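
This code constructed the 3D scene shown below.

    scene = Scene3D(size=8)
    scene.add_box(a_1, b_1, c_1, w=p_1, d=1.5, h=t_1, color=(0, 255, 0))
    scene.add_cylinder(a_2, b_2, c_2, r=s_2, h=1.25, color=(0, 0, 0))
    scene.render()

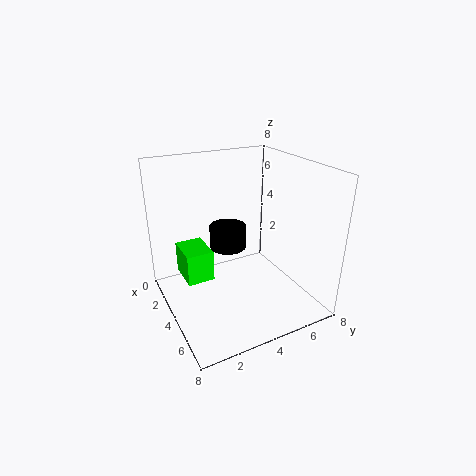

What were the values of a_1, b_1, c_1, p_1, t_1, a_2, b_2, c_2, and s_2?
a_1 = 2, b_1 = 1, c_1 = 1.75, p_1 = 2, t_1 = 1.75, a_2 = 3.75, b_2 = 3.5, c_2 = 3.5, s_2 = 1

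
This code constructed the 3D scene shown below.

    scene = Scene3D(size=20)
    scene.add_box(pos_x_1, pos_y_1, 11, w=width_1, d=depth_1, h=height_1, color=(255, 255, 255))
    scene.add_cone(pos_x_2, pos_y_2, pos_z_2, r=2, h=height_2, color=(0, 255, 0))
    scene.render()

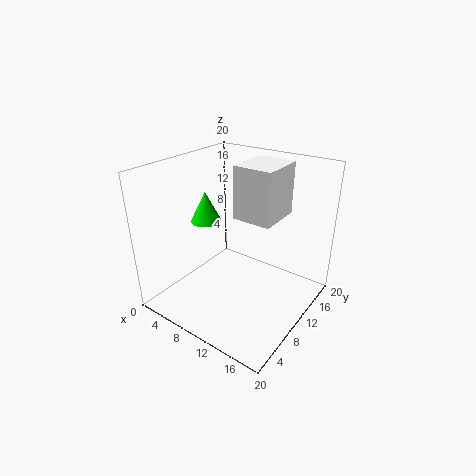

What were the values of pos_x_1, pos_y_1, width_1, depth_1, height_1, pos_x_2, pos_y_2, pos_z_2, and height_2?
pos_x_1 = 7; pos_y_1 = 13; width_1 = 6; depth_1 = 7; height_1 = 8; pos_x_2 = 7; pos_y_2 = 7; pos_z_2 = 13; height_2 = 4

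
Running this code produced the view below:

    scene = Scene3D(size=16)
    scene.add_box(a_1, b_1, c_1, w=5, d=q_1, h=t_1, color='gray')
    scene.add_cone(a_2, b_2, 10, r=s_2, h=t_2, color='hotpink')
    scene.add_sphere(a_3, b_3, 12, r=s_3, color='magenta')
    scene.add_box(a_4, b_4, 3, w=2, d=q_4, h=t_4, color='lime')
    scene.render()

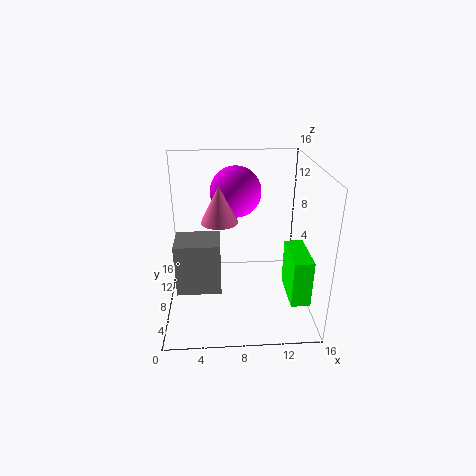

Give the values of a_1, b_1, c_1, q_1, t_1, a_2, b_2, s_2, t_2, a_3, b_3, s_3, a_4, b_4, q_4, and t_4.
a_1 = 1
b_1 = 6
c_1 = 2
q_1 = 4
t_1 = 6
a_2 = 6
b_2 = 8
s_2 = 2
t_2 = 4
a_3 = 8
b_3 = 12
s_3 = 3
a_4 = 13
b_4 = 2
q_4 = 5
t_4 = 5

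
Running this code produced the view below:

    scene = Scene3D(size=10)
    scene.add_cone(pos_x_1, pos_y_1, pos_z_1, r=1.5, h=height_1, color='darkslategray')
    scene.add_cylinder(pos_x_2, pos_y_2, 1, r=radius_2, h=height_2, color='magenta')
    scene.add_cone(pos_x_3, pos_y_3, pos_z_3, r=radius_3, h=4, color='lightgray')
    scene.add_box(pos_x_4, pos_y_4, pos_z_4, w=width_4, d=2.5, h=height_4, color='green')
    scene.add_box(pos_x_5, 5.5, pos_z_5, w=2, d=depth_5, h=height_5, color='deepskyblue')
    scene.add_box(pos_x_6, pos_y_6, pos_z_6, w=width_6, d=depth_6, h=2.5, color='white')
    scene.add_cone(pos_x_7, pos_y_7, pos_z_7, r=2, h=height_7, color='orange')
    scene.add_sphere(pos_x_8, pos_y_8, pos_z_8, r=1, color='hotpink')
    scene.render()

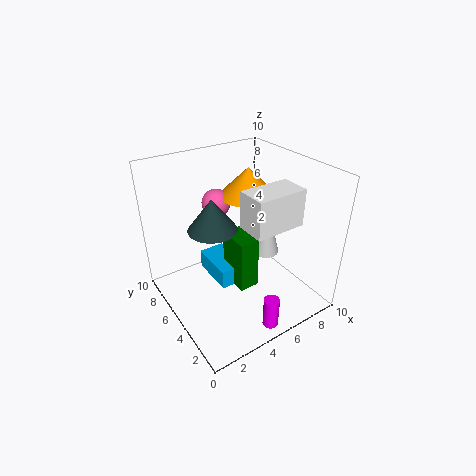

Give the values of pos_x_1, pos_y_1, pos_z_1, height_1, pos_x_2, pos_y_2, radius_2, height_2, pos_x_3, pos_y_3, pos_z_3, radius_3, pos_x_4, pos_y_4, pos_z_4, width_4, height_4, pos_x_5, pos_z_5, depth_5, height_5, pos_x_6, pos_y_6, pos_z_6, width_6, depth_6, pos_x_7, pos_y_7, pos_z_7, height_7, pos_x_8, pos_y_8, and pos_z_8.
pos_x_1 = 2.5
pos_y_1 = 4
pos_z_1 = 7
height_1 = 2
pos_x_2 = 4.5
pos_y_2 = 0.5
radius_2 = 0.5
height_2 = 2
pos_x_3 = 7.5
pos_y_3 = 5
pos_z_3 = 3
radius_3 = 1
pos_x_4 = 5
pos_y_4 = 4.5
pos_z_4 = 0.5
width_4 = 1.5
height_4 = 4
pos_x_5 = 4
pos_z_5 = 0.5
depth_5 = 3.5
height_5 = 1.5
pos_x_6 = 4.5
pos_y_6 = 2
pos_z_6 = 6.5
width_6 = 3.5
depth_6 = 2
pos_x_7 = 6.5
pos_y_7 = 6
pos_z_7 = 7.5
height_7 = 2
pos_x_8 = 4.5
pos_y_8 = 7
pos_z_8 = 7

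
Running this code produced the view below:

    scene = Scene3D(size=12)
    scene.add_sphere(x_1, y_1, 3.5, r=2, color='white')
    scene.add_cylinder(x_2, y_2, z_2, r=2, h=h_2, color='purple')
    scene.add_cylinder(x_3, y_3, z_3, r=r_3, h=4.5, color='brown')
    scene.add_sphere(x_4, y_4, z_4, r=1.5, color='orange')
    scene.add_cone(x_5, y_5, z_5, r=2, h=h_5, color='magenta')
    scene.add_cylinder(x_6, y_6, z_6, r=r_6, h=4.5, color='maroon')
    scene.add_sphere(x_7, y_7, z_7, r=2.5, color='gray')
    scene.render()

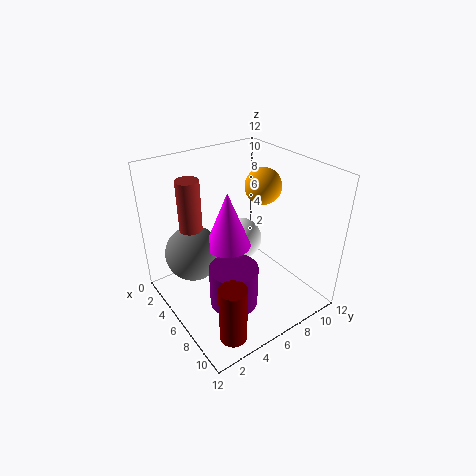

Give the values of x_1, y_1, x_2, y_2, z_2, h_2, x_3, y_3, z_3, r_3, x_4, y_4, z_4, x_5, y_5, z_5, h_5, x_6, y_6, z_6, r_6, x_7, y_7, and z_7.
x_1 = 3, y_1 = 8.5, x_2 = 7.5, y_2 = 4.5, z_2 = 1, h_2 = 3.5, x_3 = 2.5, y_3 = 3.5, z_3 = 6, r_3 = 1, x_4 = 6, y_4 = 8.5, z_4 = 10, x_5 = 4.5, y_5 = 6, z_5 = 4.5, h_5 = 5, x_6 = 11, y_6 = 2, z_6 = 1.5, r_6 = 1, x_7 = 2.5, y_7 = 3.5, z_7 = 3.5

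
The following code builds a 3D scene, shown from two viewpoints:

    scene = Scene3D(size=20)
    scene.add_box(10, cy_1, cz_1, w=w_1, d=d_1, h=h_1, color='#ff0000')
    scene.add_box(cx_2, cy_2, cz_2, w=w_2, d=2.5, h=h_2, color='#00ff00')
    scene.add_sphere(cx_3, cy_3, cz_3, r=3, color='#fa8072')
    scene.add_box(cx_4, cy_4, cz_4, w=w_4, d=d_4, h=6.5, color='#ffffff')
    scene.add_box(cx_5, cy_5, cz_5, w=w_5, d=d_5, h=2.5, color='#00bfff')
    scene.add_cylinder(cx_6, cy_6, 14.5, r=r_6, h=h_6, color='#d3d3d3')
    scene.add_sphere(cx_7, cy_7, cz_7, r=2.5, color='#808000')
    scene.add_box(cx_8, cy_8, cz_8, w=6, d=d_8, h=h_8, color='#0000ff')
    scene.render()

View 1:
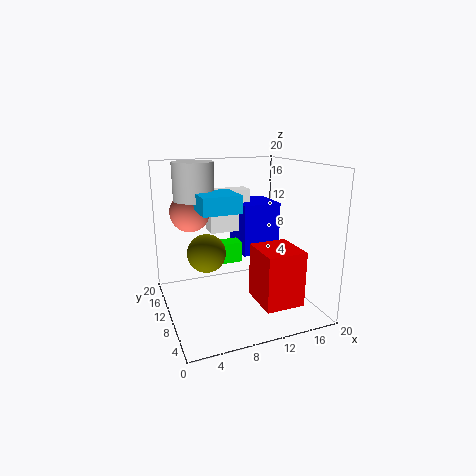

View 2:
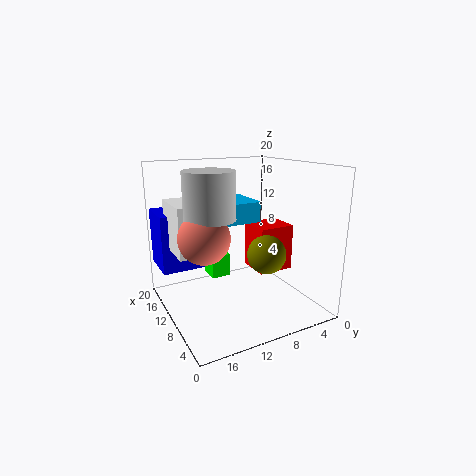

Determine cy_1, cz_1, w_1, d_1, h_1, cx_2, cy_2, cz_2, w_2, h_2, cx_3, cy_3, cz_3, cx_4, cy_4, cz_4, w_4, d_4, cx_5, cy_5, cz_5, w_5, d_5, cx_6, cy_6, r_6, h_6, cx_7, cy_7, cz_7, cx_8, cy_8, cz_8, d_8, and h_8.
cy_1 = 0.5
cz_1 = 3.5
w_1 = 5
d_1 = 5.5
h_1 = 7
cx_2 = 8.5
cy_2 = 12
cz_2 = 5.5
w_2 = 3
h_2 = 3
cx_3 = 5
cy_3 = 17
cz_3 = 12.5
cx_4 = 8
cy_4 = 16
cz_4 = 9
w_4 = 6.5
d_4 = 3
cx_5 = 5
cy_5 = 9.5
cz_5 = 13.5
w_5 = 5.5
d_5 = 5.5
cx_6 = 5.5
cy_6 = 16
r_6 = 3
h_6 = 5.5
cx_7 = 5
cy_7 = 8.5
cz_7 = 9
cx_8 = 12.5
cy_8 = 13.5
cz_8 = 5.5
d_8 = 6.5
h_8 = 8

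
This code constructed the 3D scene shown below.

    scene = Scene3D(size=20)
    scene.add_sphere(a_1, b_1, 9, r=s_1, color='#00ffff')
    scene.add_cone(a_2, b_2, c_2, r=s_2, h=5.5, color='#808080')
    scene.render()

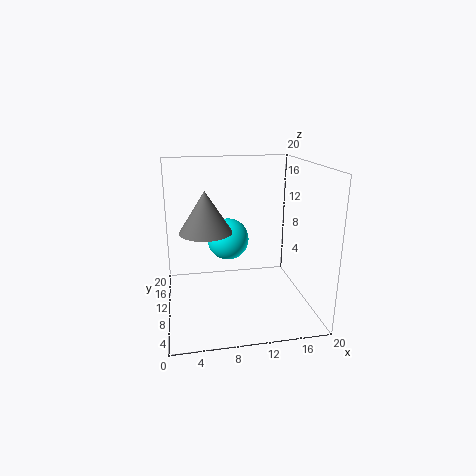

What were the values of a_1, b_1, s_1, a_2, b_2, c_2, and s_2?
a_1 = 9
b_1 = 12.5
s_1 = 3
a_2 = 5.5
b_2 = 9
c_2 = 11.5
s_2 = 3.5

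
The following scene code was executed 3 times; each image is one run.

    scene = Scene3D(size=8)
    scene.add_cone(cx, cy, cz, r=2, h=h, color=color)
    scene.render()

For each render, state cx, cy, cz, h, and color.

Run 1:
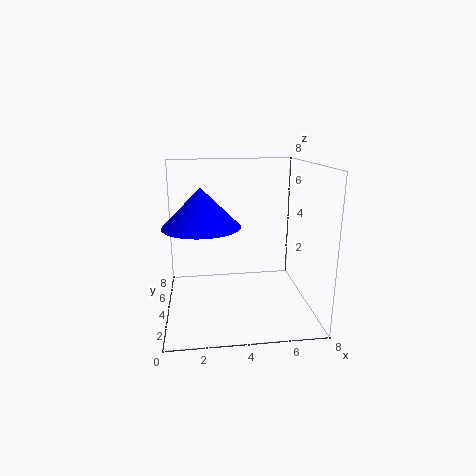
cx = 2
cy = 3
cz = 5
h = 2
color = 'blue'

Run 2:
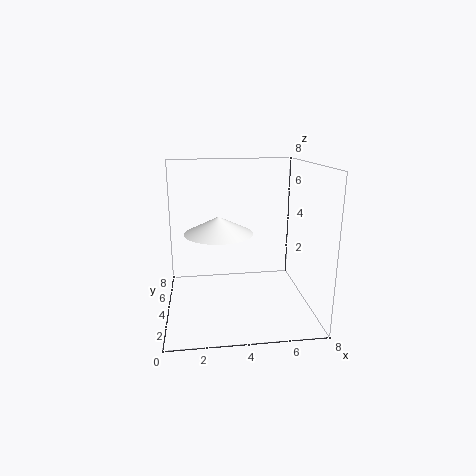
cx = 3
cy = 5
cz = 4
h = 1
color = 'white'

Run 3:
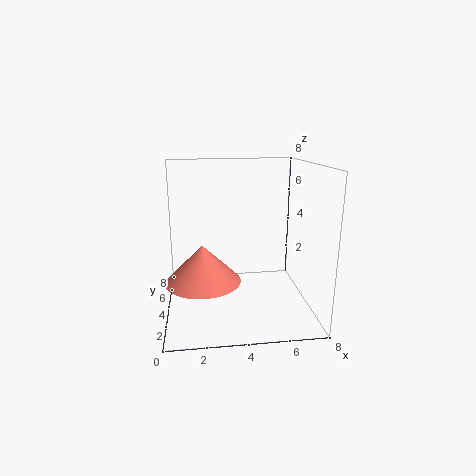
cx = 2
cy = 3
cz = 2
h = 2
color = 'salmon'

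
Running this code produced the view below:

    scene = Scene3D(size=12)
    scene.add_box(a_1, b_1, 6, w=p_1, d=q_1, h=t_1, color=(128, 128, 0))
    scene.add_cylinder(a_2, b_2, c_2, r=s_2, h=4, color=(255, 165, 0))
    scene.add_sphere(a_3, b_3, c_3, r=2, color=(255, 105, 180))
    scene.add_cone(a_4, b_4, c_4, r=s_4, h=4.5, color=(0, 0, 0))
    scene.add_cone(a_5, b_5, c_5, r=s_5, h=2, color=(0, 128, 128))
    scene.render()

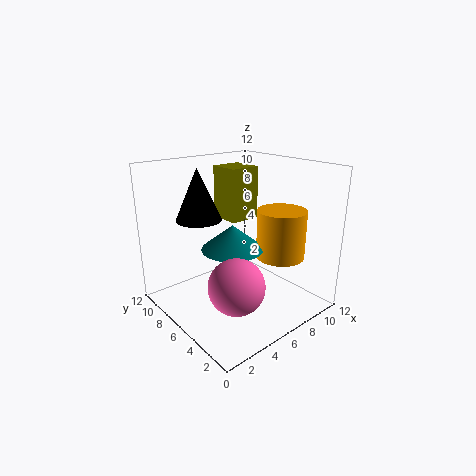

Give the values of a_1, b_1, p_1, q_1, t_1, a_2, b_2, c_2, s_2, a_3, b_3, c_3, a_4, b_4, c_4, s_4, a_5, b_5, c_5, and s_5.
a_1 = 8
b_1 = 9
p_1 = 3
q_1 = 3
t_1 = 5
a_2 = 8.5
b_2 = 3.5
c_2 = 4.5
s_2 = 2
a_3 = 2.5
b_3 = 2
c_3 = 4.5
a_4 = 4.5
b_4 = 9.5
c_4 = 7
s_4 = 2
a_5 = 5
b_5 = 5.5
c_5 = 5.5
s_5 = 2.5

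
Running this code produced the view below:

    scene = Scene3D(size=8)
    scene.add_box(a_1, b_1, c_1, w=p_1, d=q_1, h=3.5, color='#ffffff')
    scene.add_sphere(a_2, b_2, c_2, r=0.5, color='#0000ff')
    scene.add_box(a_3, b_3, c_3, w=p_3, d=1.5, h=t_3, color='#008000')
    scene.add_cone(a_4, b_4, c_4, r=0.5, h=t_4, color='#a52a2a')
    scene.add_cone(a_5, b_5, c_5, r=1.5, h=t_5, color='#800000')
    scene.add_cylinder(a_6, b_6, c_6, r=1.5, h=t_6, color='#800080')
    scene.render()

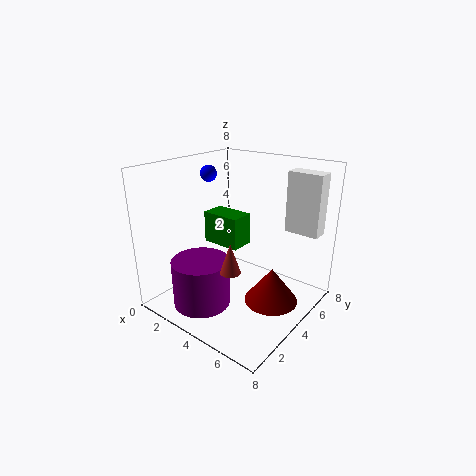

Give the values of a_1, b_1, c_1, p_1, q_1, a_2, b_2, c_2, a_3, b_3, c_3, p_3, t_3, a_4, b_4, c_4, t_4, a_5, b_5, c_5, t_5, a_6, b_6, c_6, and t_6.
a_1 = 5.5, b_1 = 6.5, c_1 = 4, p_1 = 2, q_1 = 1, a_2 = 1, b_2 = 5, c_2 = 7, a_3 = 0.5, b_3 = 5, c_3 = 2.5, p_3 = 2.5, t_3 = 2, a_4 = 5.5, b_4 = 1.5, c_4 = 3.5, t_4 = 1.5, a_5 = 6, b_5 = 4.5, c_5 = 0.5, t_5 = 2, a_6 = 3.5, b_6 = 1.5, c_6 = 1, t_6 = 2.5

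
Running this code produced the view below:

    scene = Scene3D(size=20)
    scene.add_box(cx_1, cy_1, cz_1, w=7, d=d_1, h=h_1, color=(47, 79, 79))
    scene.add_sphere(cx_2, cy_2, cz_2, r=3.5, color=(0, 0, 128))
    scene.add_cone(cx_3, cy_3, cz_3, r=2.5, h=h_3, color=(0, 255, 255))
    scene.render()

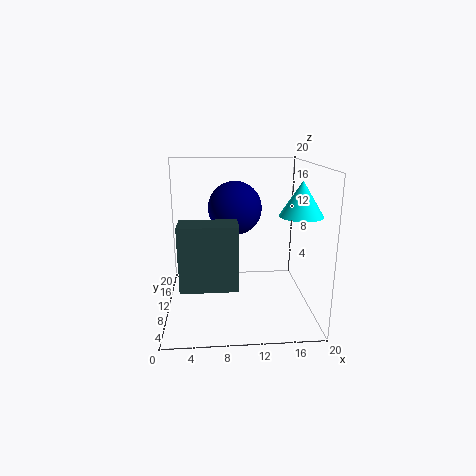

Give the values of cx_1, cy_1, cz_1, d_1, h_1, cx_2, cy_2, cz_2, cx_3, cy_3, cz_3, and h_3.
cx_1 = 2.5
cy_1 = 2
cz_1 = 6
d_1 = 3.5
h_1 = 8
cx_2 = 9.5
cy_2 = 9
cz_2 = 14.5
cx_3 = 16.5
cy_3 = 2.5
cz_3 = 15
h_3 = 4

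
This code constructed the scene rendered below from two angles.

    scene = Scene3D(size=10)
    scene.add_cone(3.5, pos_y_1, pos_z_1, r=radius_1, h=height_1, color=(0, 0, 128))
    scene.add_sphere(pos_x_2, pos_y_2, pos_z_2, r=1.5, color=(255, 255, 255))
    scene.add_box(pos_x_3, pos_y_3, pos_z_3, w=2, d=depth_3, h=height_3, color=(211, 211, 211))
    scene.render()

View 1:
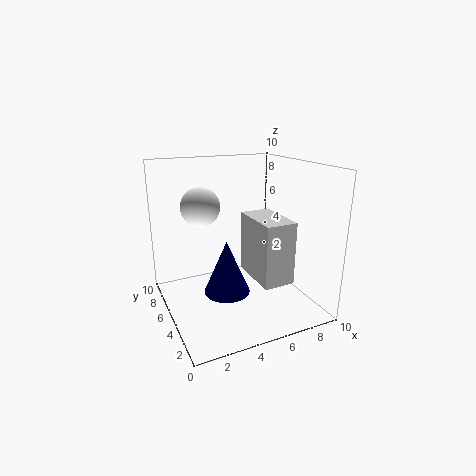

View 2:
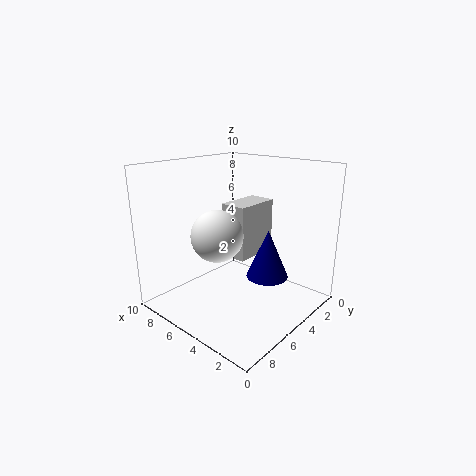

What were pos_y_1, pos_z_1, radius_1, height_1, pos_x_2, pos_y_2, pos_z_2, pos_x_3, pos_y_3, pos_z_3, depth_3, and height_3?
pos_y_1 = 3.5
pos_z_1 = 2
radius_1 = 1.5
height_1 = 3.5
pos_x_2 = 3.5
pos_y_2 = 8.5
pos_z_2 = 6.5
pos_x_3 = 5
pos_y_3 = 1
pos_z_3 = 3
depth_3 = 3.5
height_3 = 4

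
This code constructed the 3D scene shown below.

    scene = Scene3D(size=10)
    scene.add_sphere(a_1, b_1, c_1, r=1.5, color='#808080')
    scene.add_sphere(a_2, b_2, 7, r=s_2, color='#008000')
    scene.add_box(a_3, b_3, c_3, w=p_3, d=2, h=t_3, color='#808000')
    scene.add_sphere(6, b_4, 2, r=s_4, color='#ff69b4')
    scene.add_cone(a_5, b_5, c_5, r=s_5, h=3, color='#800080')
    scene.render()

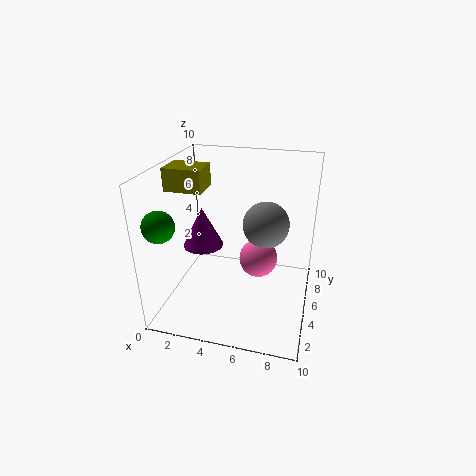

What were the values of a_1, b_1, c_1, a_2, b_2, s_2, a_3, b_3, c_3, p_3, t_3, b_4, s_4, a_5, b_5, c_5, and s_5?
a_1 = 7, b_1 = 4.5, c_1 = 6.5, a_2 = 1, b_2 = 1.5, s_2 = 1, a_3 = 0.5, b_3 = 3.5, c_3 = 8.5, p_3 = 2.5, t_3 = 1.5, b_4 = 7.5, s_4 = 1.5, a_5 = 2, b_5 = 6, c_5 = 3.5, s_5 = 1.5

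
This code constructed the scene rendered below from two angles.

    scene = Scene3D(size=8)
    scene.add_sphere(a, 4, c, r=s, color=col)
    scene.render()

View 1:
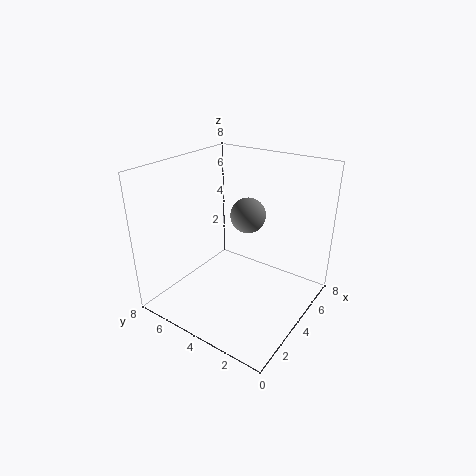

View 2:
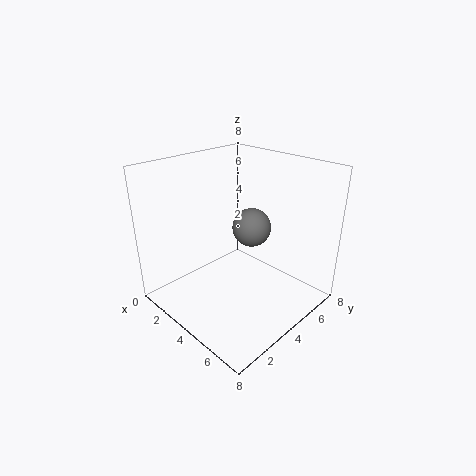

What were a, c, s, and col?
a = 5; c = 5; s = 1; col = 'gray'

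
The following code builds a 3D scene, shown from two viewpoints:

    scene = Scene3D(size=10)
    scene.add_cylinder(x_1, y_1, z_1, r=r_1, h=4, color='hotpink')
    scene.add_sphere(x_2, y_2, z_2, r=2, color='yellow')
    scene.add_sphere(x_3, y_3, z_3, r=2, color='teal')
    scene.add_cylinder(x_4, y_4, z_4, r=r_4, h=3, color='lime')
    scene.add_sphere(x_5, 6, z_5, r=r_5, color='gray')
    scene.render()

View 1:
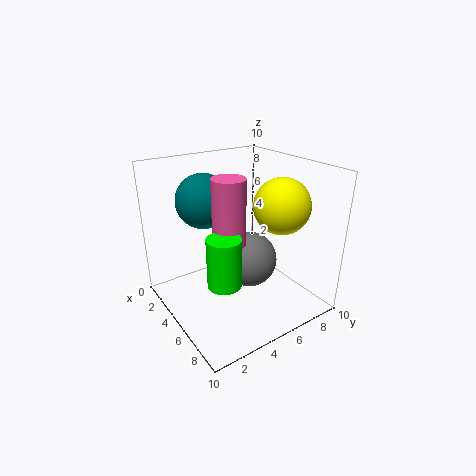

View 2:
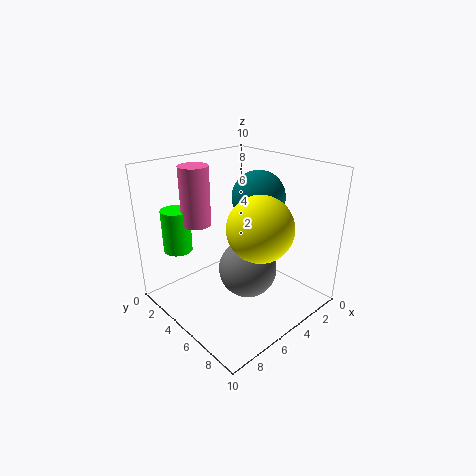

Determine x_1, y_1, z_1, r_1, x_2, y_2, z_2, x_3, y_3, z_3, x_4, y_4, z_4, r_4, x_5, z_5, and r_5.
x_1 = 7; y_1 = 3; z_1 = 6; r_1 = 1; x_2 = 6; y_2 = 8; z_2 = 7; x_3 = 2; y_3 = 4; z_3 = 7; x_4 = 8; y_4 = 2; z_4 = 4; r_4 = 1; x_5 = 5; z_5 = 3; r_5 = 2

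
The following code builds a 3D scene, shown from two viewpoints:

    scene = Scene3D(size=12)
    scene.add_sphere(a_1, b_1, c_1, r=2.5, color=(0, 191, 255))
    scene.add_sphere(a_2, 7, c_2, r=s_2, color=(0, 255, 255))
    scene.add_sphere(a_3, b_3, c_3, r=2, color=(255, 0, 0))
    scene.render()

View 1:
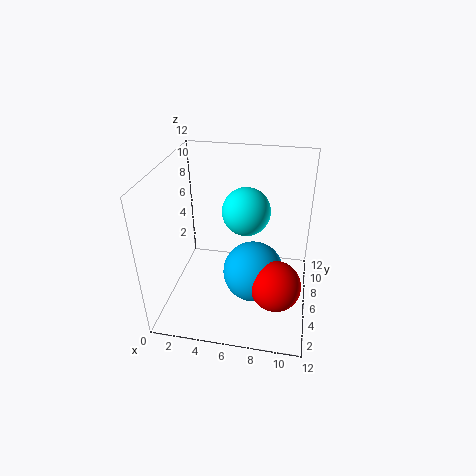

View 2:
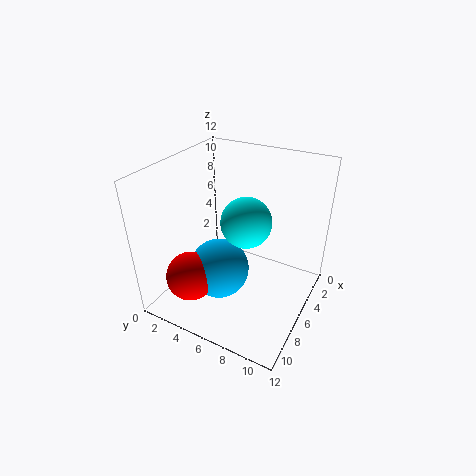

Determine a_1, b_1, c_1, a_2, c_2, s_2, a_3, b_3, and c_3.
a_1 = 7.5
b_1 = 5
c_1 = 3.5
a_2 = 6.5
c_2 = 8
s_2 = 2
a_3 = 9.5
b_3 = 3.5
c_3 = 3.5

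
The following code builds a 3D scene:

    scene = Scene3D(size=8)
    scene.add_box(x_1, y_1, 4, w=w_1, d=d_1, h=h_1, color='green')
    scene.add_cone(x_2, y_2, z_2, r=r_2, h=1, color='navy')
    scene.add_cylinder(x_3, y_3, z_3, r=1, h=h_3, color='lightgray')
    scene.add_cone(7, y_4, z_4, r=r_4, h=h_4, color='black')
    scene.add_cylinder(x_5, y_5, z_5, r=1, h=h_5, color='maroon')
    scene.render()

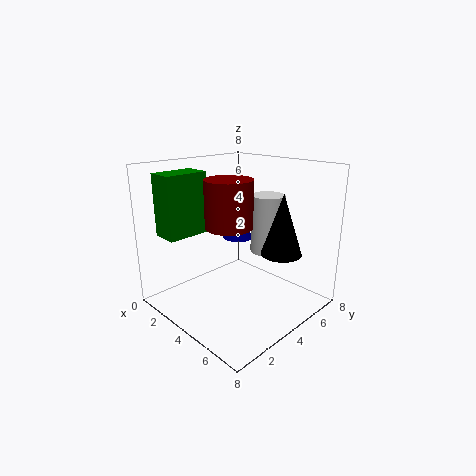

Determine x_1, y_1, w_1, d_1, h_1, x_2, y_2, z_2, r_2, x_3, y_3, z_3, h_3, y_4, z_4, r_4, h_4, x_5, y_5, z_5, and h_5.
x_1 = 0.5; y_1 = 1; w_1 = 1.5; d_1 = 2.5; h_1 = 3.5; x_2 = 2; y_2 = 6; z_2 = 3; r_2 = 1; x_3 = 4; y_3 = 6.5; z_3 = 2.5; h_3 = 3.5; y_4 = 4; z_4 = 4; r_4 = 1; h_4 = 3; x_5 = 6.5; y_5 = 1; z_5 = 6; h_5 = 2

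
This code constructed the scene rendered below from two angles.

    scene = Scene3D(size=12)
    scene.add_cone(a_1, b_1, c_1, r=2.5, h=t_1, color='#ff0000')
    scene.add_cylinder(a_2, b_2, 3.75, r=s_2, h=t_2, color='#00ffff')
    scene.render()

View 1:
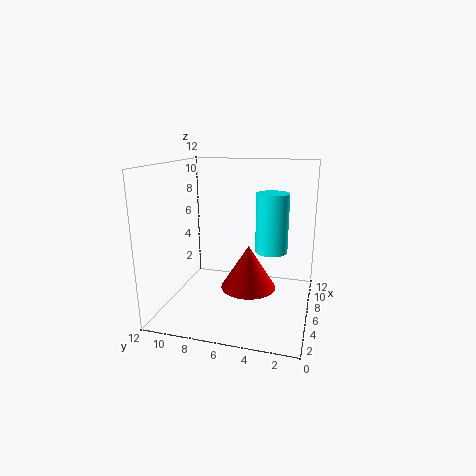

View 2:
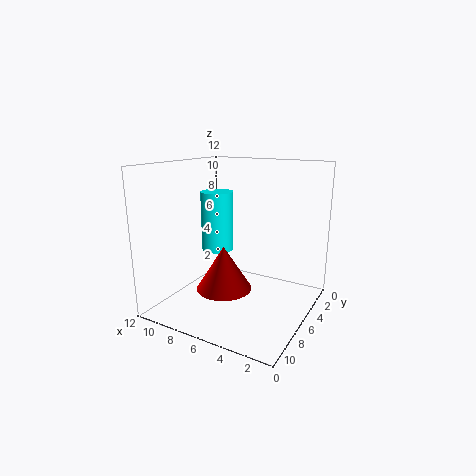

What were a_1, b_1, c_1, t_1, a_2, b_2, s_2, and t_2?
a_1 = 7.75; b_1 = 5.5; c_1 = 0.75; t_1 = 4; a_2 = 9.5; b_2 = 3.75; s_2 = 1.5; t_2 = 5.5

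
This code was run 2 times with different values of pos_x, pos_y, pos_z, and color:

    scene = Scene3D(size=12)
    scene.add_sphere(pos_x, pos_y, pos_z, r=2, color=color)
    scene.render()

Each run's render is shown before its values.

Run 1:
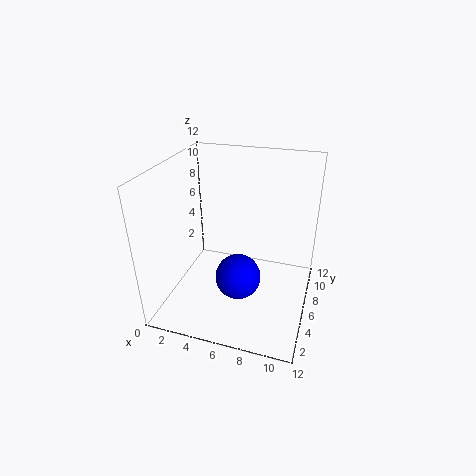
pos_x = 6, pos_y = 6, pos_z = 2, color = 'blue'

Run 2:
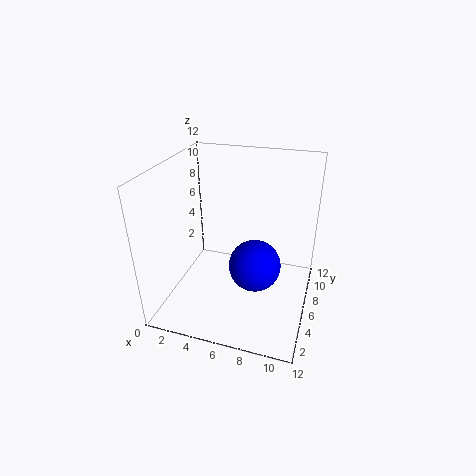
pos_x = 8, pos_y = 4, pos_z = 5, color = 'blue'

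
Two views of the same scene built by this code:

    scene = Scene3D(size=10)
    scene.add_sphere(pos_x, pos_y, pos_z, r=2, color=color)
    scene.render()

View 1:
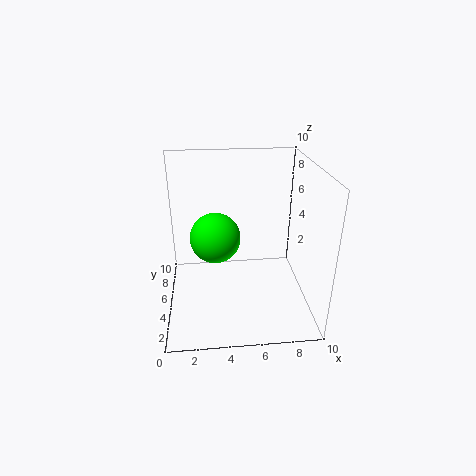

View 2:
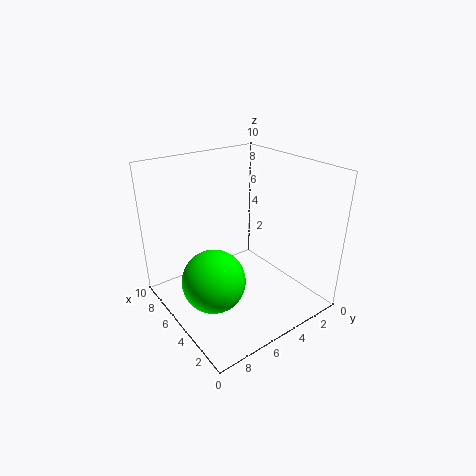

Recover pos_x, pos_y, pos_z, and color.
pos_x = 3.5
pos_y = 8
pos_z = 3.5
color = 'lime'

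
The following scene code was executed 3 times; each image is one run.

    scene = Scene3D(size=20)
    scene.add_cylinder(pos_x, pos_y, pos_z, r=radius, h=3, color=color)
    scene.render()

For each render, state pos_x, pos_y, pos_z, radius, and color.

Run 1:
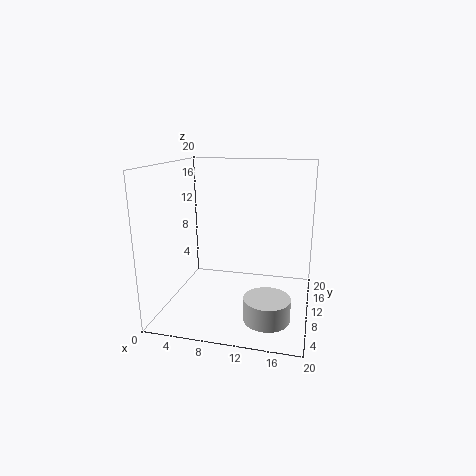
pos_x = 15
pos_y = 5
pos_z = 1
radius = 3
color = 'lightgray'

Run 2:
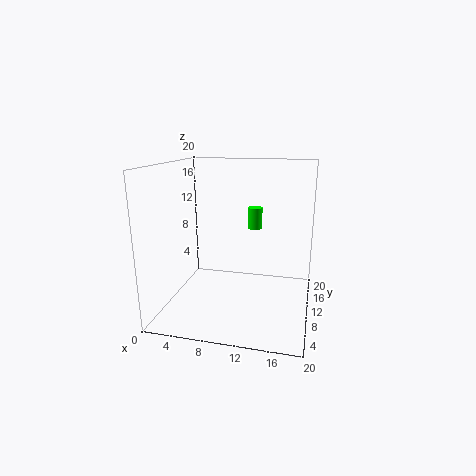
pos_x = 12
pos_y = 12
pos_z = 11
radius = 1
color = 'lime'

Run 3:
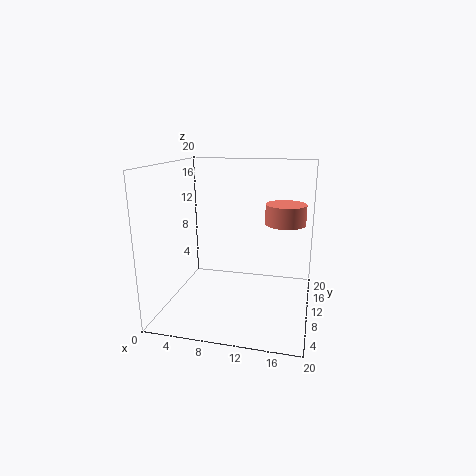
pos_x = 16
pos_y = 15
pos_z = 11
radius = 3
color = 'salmon'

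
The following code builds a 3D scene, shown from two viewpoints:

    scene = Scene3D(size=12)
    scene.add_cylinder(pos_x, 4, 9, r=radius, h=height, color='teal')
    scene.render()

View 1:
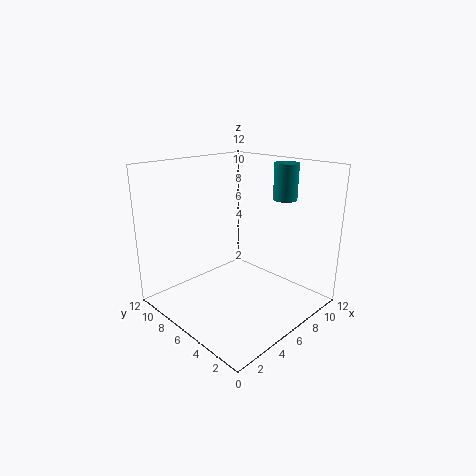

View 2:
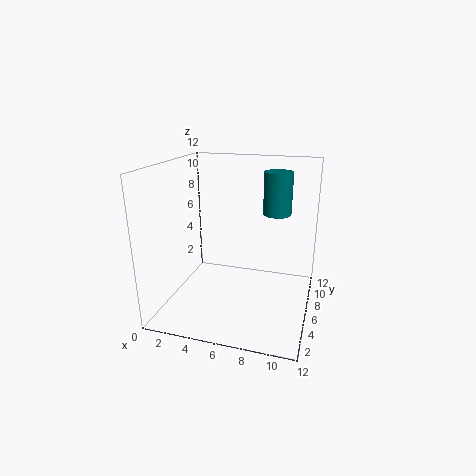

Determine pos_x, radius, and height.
pos_x = 9.5
radius = 1
height = 3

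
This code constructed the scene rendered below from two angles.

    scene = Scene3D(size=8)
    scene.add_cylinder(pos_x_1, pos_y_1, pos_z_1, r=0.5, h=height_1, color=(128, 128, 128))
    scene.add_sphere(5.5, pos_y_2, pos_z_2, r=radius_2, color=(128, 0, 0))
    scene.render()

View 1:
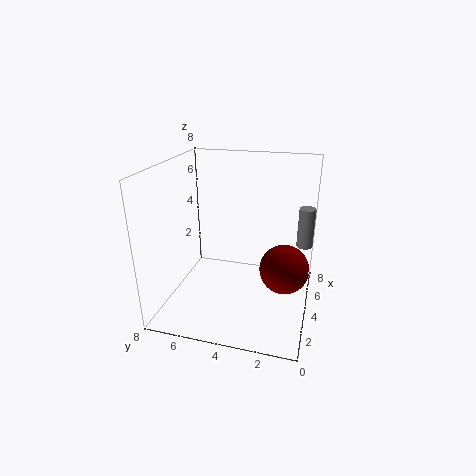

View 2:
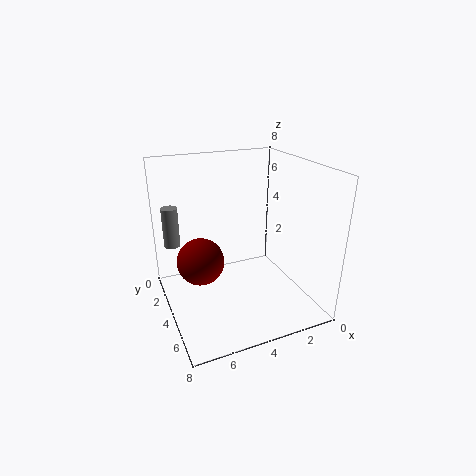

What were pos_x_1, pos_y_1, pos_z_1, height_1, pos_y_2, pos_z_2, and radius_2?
pos_x_1 = 7; pos_y_1 = 0.5; pos_z_1 = 2.5; height_1 = 2.5; pos_y_2 = 1.5; pos_z_2 = 1.5; radius_2 = 1.5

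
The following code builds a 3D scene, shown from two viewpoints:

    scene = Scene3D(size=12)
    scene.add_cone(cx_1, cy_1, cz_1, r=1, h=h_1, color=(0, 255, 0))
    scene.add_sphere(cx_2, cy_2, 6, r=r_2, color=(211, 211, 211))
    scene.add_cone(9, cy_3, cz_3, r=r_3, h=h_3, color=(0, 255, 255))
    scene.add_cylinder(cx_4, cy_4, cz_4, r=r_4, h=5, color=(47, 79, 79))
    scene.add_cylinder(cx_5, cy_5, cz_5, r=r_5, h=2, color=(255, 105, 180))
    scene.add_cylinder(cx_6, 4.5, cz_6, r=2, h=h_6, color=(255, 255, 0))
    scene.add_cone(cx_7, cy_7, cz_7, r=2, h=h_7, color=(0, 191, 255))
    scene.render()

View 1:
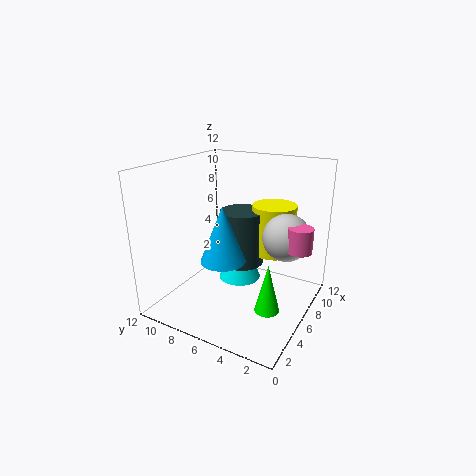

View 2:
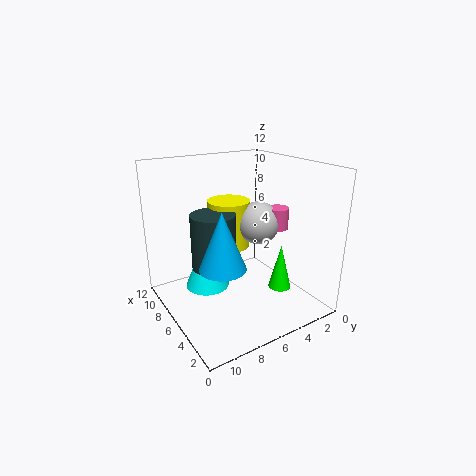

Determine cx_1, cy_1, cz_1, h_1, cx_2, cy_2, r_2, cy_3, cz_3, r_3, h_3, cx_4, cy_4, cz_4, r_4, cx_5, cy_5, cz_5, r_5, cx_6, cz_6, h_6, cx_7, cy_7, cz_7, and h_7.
cx_1 = 4.5; cy_1 = 2.5; cz_1 = 1; h_1 = 4; cx_2 = 8; cy_2 = 2.5; r_2 = 2; cy_3 = 7.5; cz_3 = 0.5; r_3 = 2; h_3 = 5; cx_4 = 8.5; cy_4 = 7; cz_4 = 2.5; r_4 = 2; cx_5 = 7; cy_5 = 1; cz_5 = 5.5; r_5 = 1; cx_6 = 10; cz_6 = 3.5; h_6 = 4.5; cx_7 = 6; cy_7 = 7.5; cz_7 = 3.5; h_7 = 5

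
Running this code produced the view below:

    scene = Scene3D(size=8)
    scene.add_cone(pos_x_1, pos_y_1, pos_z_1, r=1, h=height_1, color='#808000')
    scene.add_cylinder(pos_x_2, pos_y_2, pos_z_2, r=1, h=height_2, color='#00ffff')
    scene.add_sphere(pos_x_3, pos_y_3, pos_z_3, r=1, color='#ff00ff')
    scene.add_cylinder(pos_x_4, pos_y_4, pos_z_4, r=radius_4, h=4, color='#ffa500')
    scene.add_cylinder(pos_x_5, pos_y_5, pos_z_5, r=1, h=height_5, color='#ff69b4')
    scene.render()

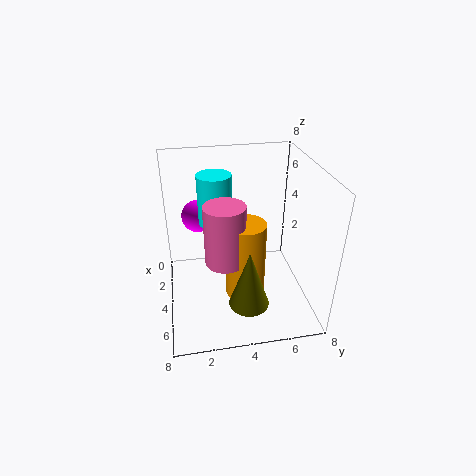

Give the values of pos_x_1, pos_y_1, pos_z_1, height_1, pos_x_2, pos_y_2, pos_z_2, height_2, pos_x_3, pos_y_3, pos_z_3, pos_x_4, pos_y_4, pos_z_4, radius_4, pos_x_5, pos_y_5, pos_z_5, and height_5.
pos_x_1 = 7
pos_y_1 = 4
pos_z_1 = 2
height_1 = 3
pos_x_2 = 2
pos_y_2 = 3
pos_z_2 = 4
height_2 = 3
pos_x_3 = 1
pos_y_3 = 2
pos_z_3 = 4
pos_x_4 = 6
pos_y_4 = 4
pos_z_4 = 2
radius_4 = 1
pos_x_5 = 6
pos_y_5 = 3
pos_z_5 = 4
height_5 = 3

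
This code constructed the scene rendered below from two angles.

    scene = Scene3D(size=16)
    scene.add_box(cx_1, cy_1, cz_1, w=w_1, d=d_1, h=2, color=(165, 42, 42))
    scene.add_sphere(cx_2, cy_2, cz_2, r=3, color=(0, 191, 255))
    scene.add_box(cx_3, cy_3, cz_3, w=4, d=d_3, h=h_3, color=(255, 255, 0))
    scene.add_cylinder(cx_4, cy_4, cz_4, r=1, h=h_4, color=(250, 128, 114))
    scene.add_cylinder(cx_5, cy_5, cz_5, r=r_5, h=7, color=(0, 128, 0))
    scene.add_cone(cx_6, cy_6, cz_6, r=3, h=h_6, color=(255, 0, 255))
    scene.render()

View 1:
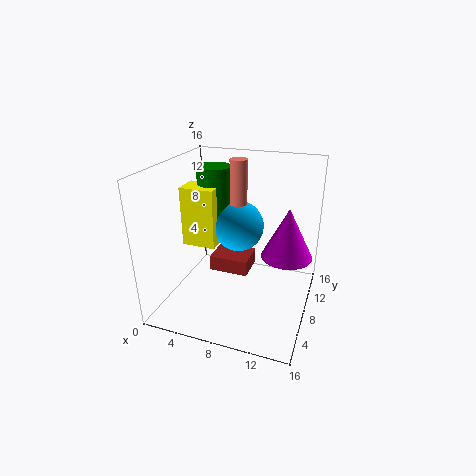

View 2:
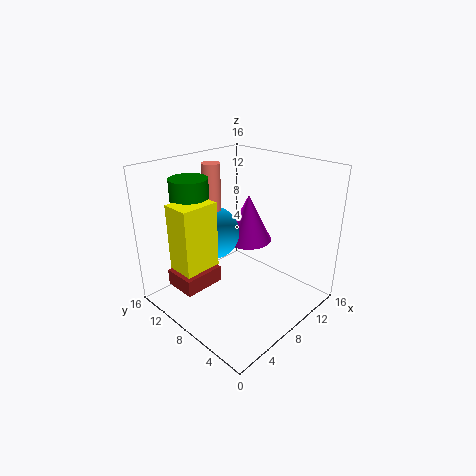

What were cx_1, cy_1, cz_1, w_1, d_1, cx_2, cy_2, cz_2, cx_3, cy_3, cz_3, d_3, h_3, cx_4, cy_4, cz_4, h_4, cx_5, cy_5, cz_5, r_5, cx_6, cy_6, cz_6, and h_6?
cx_1 = 3
cy_1 = 11
cz_1 = 1
w_1 = 5
d_1 = 4
cx_2 = 7
cy_2 = 11
cz_2 = 8
cx_3 = 1
cy_3 = 8
cz_3 = 6
d_3 = 3
h_3 = 7
cx_4 = 7
cy_4 = 11
cz_4 = 10
h_4 = 6
cx_5 = 4
cy_5 = 11
cz_5 = 8
r_5 = 2
cx_6 = 13
cy_6 = 11
cz_6 = 5
h_6 = 6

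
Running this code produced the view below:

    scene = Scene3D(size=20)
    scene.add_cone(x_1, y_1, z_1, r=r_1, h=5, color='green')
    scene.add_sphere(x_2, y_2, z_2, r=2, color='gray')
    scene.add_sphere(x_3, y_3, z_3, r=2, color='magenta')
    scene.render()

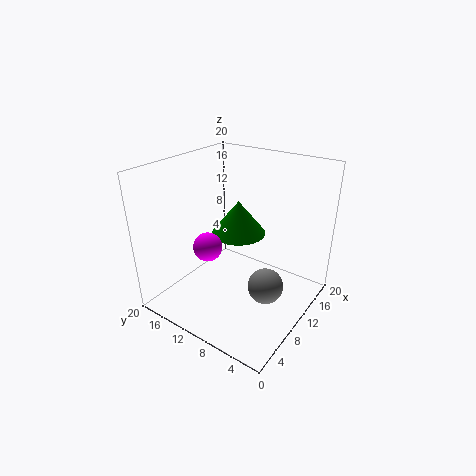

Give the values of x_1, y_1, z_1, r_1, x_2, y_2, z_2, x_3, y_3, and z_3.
x_1 = 13; y_1 = 12; z_1 = 9; r_1 = 4; x_2 = 4; y_2 = 2; z_2 = 9; x_3 = 7; y_3 = 13; z_3 = 9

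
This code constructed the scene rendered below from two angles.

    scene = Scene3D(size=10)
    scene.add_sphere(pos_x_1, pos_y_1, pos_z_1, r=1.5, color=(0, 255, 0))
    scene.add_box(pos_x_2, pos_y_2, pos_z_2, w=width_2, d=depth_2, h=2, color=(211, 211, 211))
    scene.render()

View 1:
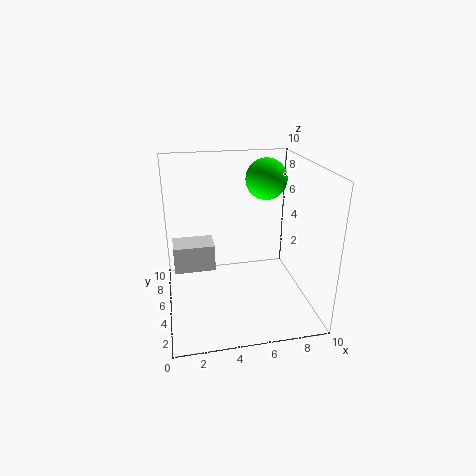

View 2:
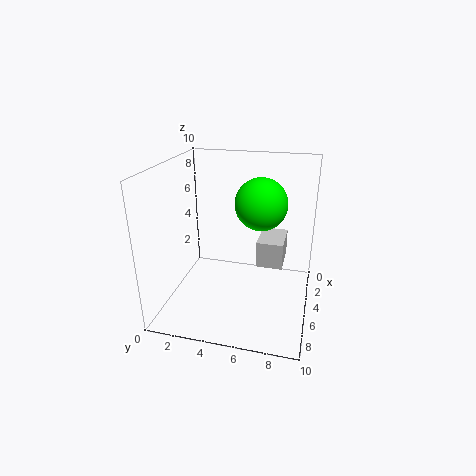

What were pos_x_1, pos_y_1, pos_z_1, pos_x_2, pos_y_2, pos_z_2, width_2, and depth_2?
pos_x_1 = 7.5; pos_y_1 = 7; pos_z_1 = 8.5; pos_x_2 = 0.5; pos_y_2 = 6; pos_z_2 = 2; width_2 = 3; depth_2 = 2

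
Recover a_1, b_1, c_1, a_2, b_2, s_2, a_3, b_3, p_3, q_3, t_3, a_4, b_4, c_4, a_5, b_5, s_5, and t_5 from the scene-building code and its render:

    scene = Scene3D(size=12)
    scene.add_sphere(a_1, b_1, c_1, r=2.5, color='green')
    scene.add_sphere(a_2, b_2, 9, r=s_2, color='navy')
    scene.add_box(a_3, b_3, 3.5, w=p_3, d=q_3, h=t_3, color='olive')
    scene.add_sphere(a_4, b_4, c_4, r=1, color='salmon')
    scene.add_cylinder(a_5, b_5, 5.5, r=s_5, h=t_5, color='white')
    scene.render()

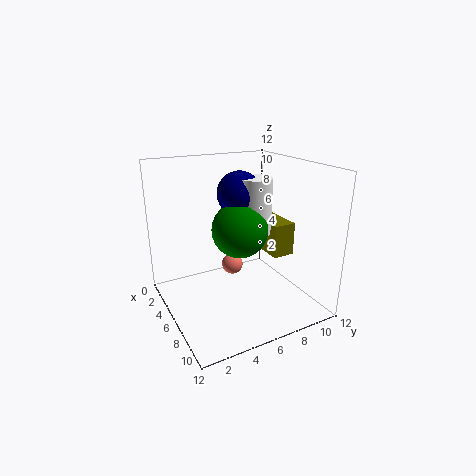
a_1 = 4.5; b_1 = 7; c_1 = 6; a_2 = 3.5; b_2 = 7.5; s_2 = 2; a_3 = 3; b_3 = 9.5; p_3 = 3.5; q_3 = 2; t_3 = 3; a_4 = 3; b_4 = 7; c_4 = 2; a_5 = 4.5; b_5 = 8.5; s_5 = 1.5; t_5 = 5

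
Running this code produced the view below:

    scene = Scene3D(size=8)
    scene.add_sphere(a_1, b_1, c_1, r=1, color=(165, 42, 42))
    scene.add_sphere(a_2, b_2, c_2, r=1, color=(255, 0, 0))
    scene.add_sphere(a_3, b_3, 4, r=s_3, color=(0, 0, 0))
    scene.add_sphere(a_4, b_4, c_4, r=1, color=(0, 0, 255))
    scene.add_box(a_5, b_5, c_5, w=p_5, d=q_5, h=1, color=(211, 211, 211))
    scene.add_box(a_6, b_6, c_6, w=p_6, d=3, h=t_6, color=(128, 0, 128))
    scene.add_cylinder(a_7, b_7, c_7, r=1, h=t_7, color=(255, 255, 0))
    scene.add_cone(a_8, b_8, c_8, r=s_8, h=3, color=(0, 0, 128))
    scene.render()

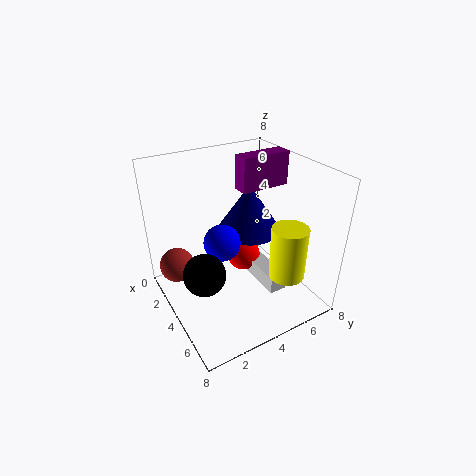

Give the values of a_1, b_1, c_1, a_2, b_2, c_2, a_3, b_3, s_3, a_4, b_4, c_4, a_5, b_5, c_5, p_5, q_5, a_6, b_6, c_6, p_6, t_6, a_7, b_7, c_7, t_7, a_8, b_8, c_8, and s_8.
a_1 = 2, b_1 = 1, c_1 = 2, a_2 = 3, b_2 = 5, c_2 = 2, a_3 = 6, b_3 = 1, s_3 = 1, a_4 = 4, b_4 = 3, c_4 = 4, a_5 = 3, b_5 = 5, c_5 = 1, p_5 = 3, q_5 = 1, a_6 = 2, b_6 = 5, c_6 = 6, p_6 = 1, t_6 = 2, a_7 = 6, b_7 = 6, c_7 = 2, t_7 = 3, a_8 = 2, b_8 = 6, c_8 = 3, s_8 = 2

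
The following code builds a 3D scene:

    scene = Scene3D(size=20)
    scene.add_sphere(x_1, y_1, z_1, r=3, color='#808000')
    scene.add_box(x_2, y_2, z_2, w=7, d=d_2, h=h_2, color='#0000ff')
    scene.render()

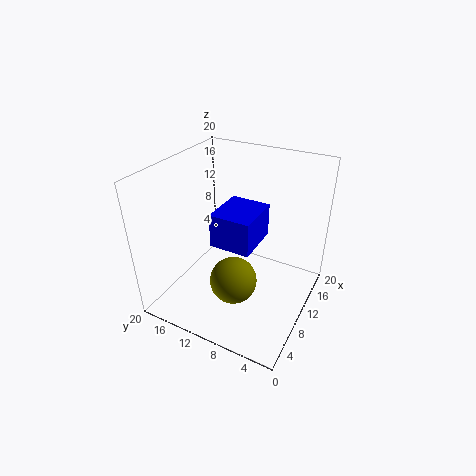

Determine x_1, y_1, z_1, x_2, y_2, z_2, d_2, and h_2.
x_1 = 5; y_1 = 8; z_1 = 7; x_2 = 9; y_2 = 8; z_2 = 8; d_2 = 6; h_2 = 5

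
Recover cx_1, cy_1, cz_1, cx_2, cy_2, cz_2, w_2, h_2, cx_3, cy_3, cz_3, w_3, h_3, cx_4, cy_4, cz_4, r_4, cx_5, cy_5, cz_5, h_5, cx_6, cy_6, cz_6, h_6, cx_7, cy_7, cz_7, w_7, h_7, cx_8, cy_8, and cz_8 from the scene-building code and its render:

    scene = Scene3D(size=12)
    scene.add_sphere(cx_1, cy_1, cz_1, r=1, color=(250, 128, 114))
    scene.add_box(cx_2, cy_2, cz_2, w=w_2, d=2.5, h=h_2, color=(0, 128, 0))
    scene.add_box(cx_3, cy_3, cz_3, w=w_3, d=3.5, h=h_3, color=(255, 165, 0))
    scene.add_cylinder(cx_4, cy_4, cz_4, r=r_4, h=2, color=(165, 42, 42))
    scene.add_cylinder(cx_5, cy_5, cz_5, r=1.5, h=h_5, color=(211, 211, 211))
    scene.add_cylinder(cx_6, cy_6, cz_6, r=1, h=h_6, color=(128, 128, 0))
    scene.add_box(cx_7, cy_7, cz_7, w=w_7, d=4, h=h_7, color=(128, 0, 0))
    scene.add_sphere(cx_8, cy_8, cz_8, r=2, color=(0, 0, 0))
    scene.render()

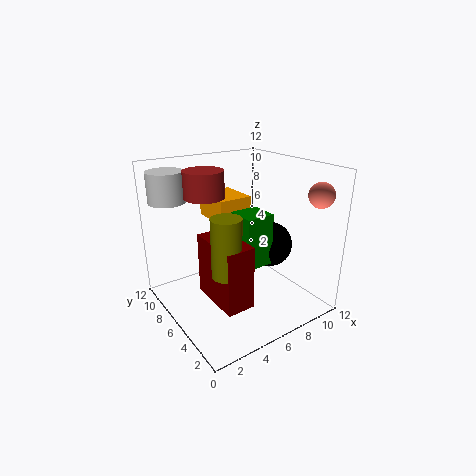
cx_1 = 10.5; cy_1 = 1.5; cz_1 = 10; cx_2 = 6; cy_2 = 4.5; cz_2 = 3.5; w_2 = 2.5; h_2 = 4.5; cx_3 = 5; cy_3 = 7; cz_3 = 7; w_3 = 3; h_3 = 2; cx_4 = 3; cy_4 = 6; cz_4 = 10; r_4 = 1.5; cx_5 = 1.5; cy_5 = 9.5; cz_5 = 9; h_5 = 2.5; cx_6 = 2; cy_6 = 1.5; cz_6 = 6; h_6 = 4; cx_7 = 1.5; cy_7 = 0.5; cz_7 = 3.5; w_7 = 2; h_7 = 4.5; cx_8 = 9.5; cy_8 = 6; cz_8 = 4.5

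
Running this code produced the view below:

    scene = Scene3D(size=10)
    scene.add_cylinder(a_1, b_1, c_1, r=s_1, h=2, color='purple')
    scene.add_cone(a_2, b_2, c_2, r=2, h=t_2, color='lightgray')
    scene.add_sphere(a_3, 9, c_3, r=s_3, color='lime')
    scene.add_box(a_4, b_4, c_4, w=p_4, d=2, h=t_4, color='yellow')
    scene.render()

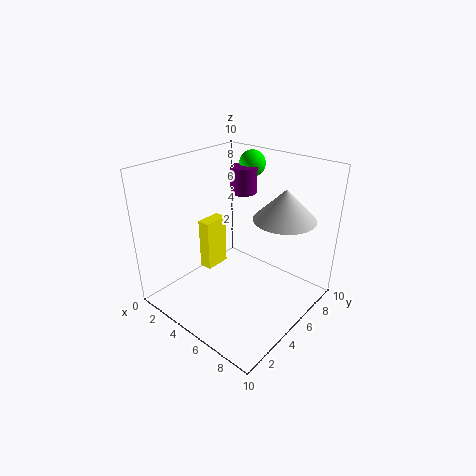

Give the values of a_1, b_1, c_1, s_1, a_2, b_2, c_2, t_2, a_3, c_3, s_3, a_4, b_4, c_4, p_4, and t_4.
a_1 = 3
b_1 = 8
c_1 = 7
s_1 = 1
a_2 = 8
b_2 = 6
c_2 = 7
t_2 = 2
a_3 = 3
c_3 = 9
s_3 = 1
a_4 = 1
b_4 = 5
c_4 = 1
p_4 = 1
t_4 = 4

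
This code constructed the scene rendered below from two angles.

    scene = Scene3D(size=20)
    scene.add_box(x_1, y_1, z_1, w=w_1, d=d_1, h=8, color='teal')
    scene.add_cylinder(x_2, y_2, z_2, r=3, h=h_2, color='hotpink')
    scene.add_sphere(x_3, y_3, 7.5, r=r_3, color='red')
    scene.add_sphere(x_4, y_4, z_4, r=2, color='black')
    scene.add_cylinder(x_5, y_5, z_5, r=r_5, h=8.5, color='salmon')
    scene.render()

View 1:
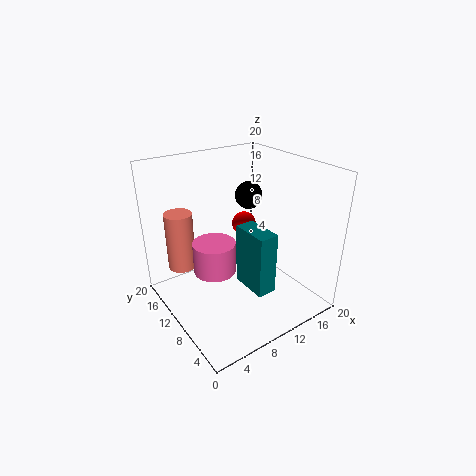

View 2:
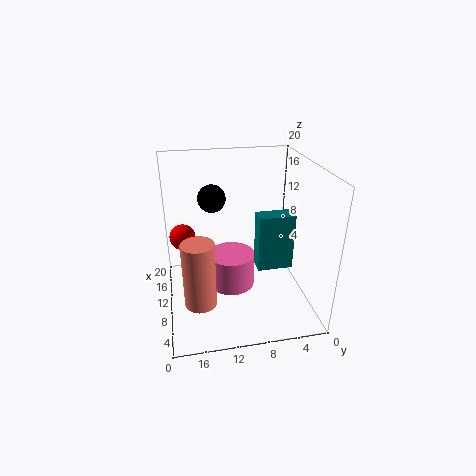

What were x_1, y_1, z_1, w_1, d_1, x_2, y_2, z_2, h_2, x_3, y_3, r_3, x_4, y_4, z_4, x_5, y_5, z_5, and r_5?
x_1 = 8
y_1 = 2.5
z_1 = 5.5
w_1 = 2.5
d_1 = 5
x_2 = 7
y_2 = 11.5
z_2 = 5
h_2 = 4.5
x_3 = 16.5
y_3 = 17.5
r_3 = 2
x_4 = 14
y_4 = 13
z_4 = 14.5
x_5 = 4
y_5 = 16
z_5 = 4.5
r_5 = 2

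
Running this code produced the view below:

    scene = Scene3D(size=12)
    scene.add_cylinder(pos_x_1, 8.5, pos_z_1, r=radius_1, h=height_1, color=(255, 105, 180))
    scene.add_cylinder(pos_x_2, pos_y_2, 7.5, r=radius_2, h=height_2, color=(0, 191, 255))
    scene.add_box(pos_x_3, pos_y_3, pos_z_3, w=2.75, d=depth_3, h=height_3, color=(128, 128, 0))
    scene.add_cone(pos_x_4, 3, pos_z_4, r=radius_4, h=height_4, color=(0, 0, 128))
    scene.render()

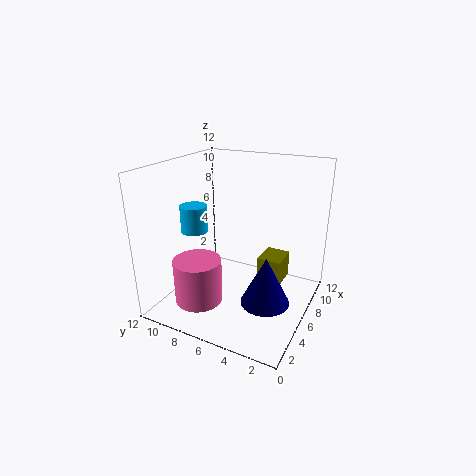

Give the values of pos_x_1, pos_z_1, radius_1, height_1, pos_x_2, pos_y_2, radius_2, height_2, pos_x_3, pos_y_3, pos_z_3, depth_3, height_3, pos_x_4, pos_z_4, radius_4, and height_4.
pos_x_1 = 3.5
pos_z_1 = 0.75
radius_1 = 2
height_1 = 3.75
pos_x_2 = 2.75
pos_y_2 = 8
radius_2 = 1
height_2 = 2
pos_x_3 = 9
pos_y_3 = 3.25
pos_z_3 = 0.25
depth_3 = 2.25
height_3 = 2.5
pos_x_4 = 5
pos_z_4 = 1.25
radius_4 = 2
height_4 = 4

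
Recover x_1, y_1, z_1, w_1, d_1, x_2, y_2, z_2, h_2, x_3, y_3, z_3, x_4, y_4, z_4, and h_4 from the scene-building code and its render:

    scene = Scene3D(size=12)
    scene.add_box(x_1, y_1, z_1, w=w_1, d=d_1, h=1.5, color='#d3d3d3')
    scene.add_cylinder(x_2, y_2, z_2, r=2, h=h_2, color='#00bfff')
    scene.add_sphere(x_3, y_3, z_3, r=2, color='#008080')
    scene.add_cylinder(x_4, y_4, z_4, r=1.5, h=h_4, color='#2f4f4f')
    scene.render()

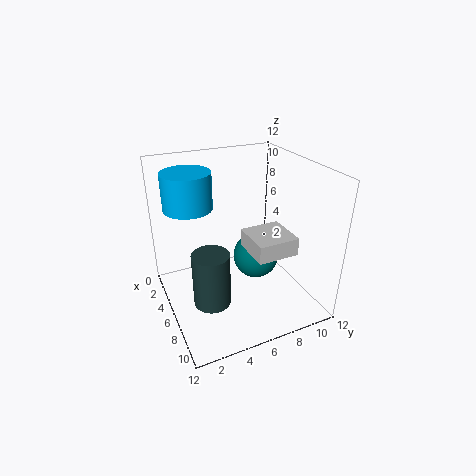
x_1 = 5.5
y_1 = 6.5
z_1 = 5
w_1 = 3.5
d_1 = 3.5
x_2 = 4
y_2 = 2.5
z_2 = 8.5
h_2 = 3
x_3 = 5.5
y_3 = 8
z_3 = 3.5
x_4 = 7.5
y_4 = 3
z_4 = 1.5
h_4 = 4.5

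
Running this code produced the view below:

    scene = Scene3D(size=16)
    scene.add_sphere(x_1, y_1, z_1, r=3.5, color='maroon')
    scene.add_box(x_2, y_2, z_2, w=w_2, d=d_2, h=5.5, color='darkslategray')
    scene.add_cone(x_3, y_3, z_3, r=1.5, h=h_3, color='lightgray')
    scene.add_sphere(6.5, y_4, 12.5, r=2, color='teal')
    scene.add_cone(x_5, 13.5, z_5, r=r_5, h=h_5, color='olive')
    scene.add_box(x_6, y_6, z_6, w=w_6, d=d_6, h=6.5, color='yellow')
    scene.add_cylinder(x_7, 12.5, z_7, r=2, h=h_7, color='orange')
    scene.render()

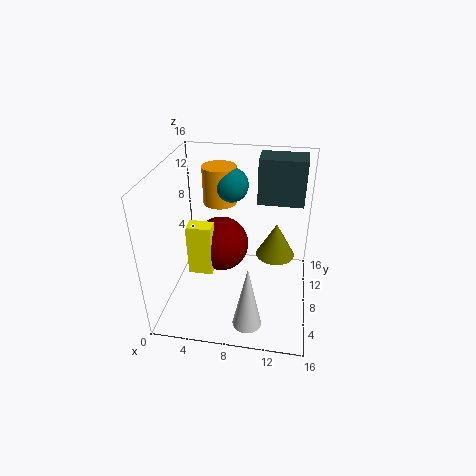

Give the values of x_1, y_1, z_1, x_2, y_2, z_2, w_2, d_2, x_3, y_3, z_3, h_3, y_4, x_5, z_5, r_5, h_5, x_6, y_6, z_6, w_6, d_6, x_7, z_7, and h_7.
x_1 = 5
y_1 = 12.5
z_1 = 4
x_2 = 9.5
y_2 = 12.5
z_2 = 10
w_2 = 5.5
d_2 = 3.5
x_3 = 10
y_3 = 2
z_3 = 1.5
h_3 = 7
y_4 = 12
x_5 = 12
z_5 = 2.5
r_5 = 2.5
h_5 = 4.5
x_6 = 1.5
y_6 = 9
z_6 = 1.5
w_6 = 3
d_6 = 2
x_7 = 5
z_7 = 10
h_7 = 4.5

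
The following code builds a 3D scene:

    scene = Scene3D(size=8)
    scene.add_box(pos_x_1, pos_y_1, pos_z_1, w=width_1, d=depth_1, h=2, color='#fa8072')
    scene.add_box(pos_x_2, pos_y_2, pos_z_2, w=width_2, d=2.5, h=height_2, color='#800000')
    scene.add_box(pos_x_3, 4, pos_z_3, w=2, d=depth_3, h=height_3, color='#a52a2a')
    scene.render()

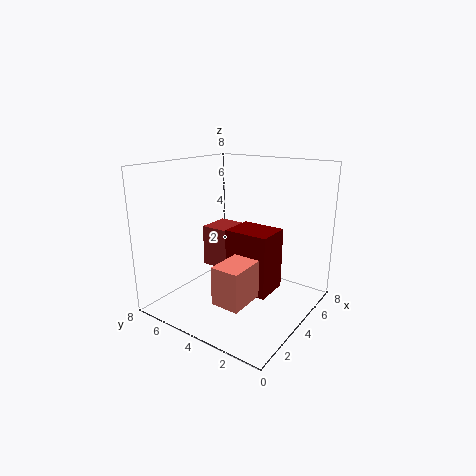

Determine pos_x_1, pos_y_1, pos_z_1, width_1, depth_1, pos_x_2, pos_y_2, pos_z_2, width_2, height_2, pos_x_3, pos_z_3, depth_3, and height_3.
pos_x_1 = 1
pos_y_1 = 2
pos_z_1 = 1.5
width_1 = 2
depth_1 = 1.5
pos_x_2 = 3.5
pos_y_2 = 2
pos_z_2 = 1
width_2 = 2
height_2 = 3.5
pos_x_3 = 4.5
pos_z_3 = 1.5
depth_3 = 3
height_3 = 2.5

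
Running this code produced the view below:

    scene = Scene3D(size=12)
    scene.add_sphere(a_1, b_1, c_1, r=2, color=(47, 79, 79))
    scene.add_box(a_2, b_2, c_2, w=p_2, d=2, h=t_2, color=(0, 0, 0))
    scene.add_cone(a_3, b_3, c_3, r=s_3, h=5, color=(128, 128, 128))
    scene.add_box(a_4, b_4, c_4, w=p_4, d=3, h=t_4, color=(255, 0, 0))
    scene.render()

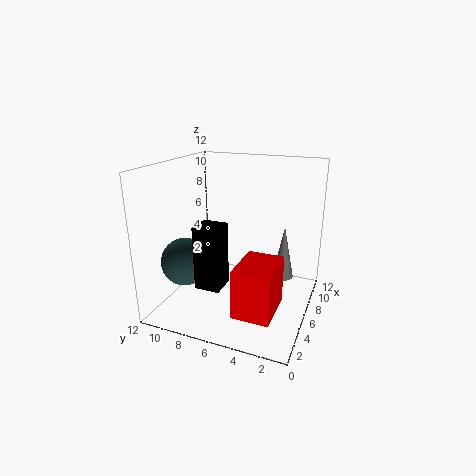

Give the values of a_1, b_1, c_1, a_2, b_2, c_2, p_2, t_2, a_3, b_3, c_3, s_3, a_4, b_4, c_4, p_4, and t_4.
a_1 = 4; b_1 = 10; c_1 = 4; a_2 = 2; b_2 = 6; c_2 = 3; p_2 = 2; t_2 = 5; a_3 = 10; b_3 = 3; c_3 = 1; s_3 = 1; a_4 = 2; b_4 = 2; c_4 = 1; p_4 = 4; t_4 = 4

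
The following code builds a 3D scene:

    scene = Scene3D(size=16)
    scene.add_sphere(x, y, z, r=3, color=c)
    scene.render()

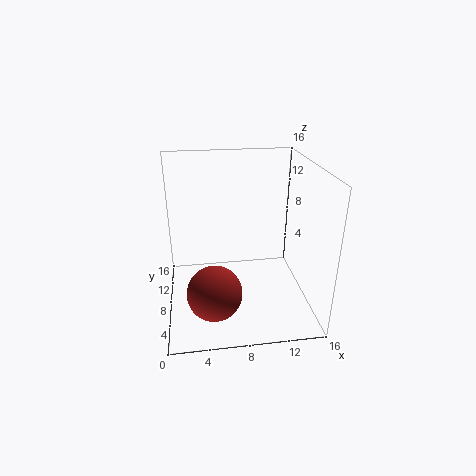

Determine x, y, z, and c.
x = 5
y = 5
z = 3
c = 'brown'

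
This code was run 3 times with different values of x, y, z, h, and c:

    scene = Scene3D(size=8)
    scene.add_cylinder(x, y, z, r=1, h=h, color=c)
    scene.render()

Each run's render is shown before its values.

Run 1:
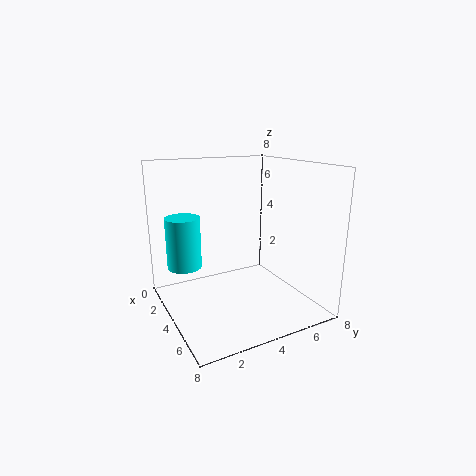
x = 2, y = 1.5, z = 2, h = 3, c = 'cyan'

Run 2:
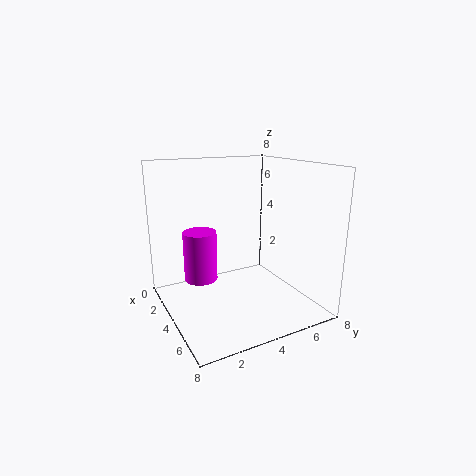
x = 2, y = 2.5, z = 1, h = 3, c = 'magenta'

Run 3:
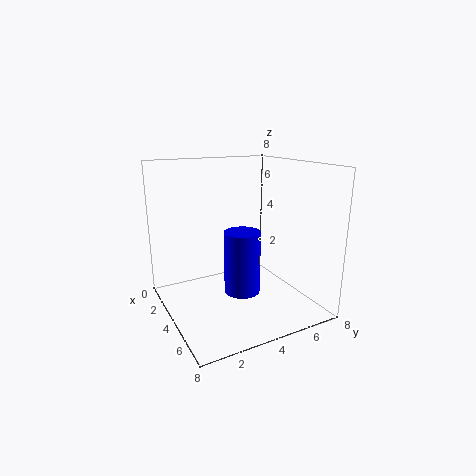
x = 4.5, y = 4, z = 1, h = 3.5, c = 'blue'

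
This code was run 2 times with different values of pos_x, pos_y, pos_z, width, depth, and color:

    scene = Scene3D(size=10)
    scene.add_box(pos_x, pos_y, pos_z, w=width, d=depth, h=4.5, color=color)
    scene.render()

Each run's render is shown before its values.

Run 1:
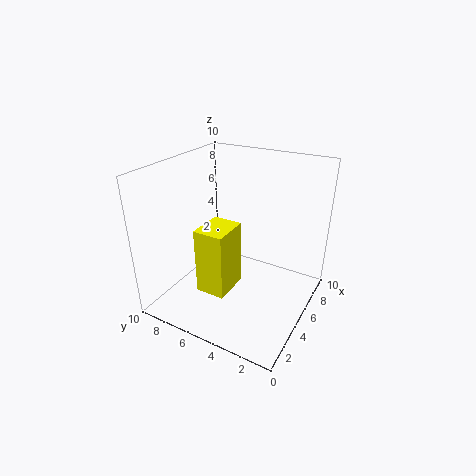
pos_x = 2, pos_y = 4.5, pos_z = 2, width = 2.5, depth = 2, color = 'yellow'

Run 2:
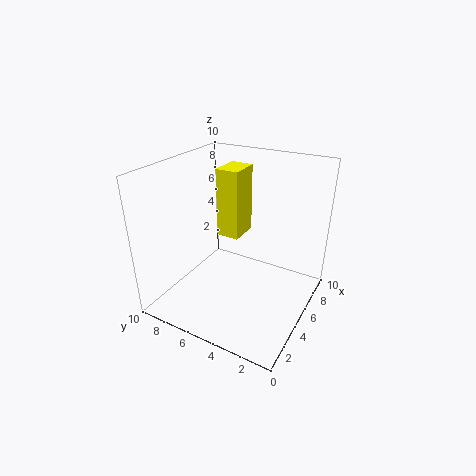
pos_x = 4, pos_y = 4.5, pos_z = 5.5, width = 2, depth = 1.5, color = 'yellow'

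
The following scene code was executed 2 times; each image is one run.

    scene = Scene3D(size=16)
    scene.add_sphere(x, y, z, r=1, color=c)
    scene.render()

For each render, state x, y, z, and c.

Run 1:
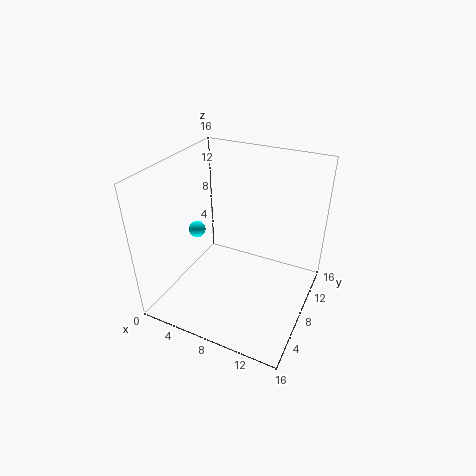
x = 2; y = 9; z = 7; c = 'cyan'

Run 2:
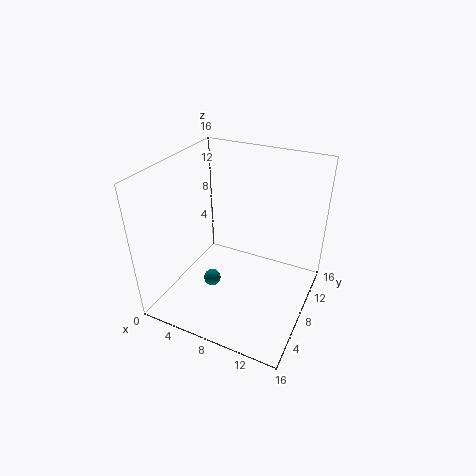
x = 5; y = 7; z = 2; c = 'teal'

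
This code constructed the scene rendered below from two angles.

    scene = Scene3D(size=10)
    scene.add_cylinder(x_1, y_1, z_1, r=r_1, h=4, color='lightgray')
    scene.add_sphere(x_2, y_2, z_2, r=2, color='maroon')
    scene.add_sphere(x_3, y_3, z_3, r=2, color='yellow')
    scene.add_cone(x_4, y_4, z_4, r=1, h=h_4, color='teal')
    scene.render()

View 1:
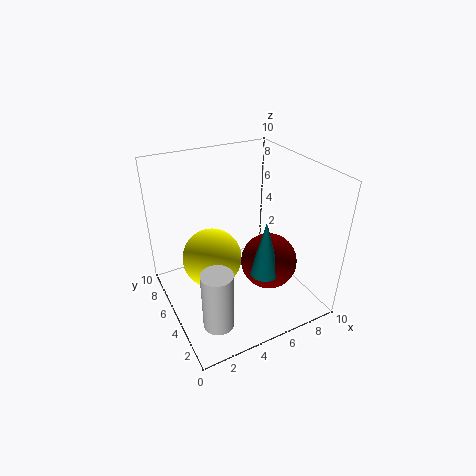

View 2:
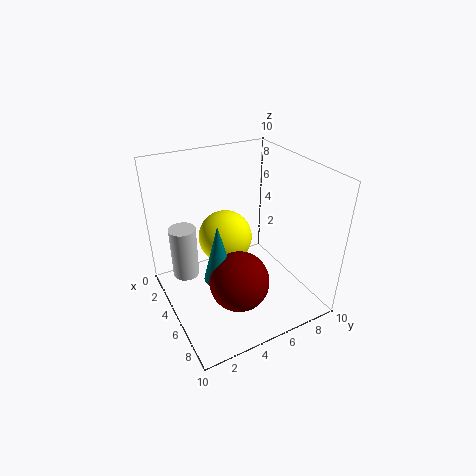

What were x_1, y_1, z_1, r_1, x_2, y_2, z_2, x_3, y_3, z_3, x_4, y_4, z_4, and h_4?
x_1 = 2
y_1 = 2
z_1 = 1
r_1 = 1
x_2 = 7
y_2 = 4
z_2 = 3
x_3 = 3
y_3 = 5
z_3 = 4
x_4 = 6
y_4 = 3
z_4 = 3
h_4 = 4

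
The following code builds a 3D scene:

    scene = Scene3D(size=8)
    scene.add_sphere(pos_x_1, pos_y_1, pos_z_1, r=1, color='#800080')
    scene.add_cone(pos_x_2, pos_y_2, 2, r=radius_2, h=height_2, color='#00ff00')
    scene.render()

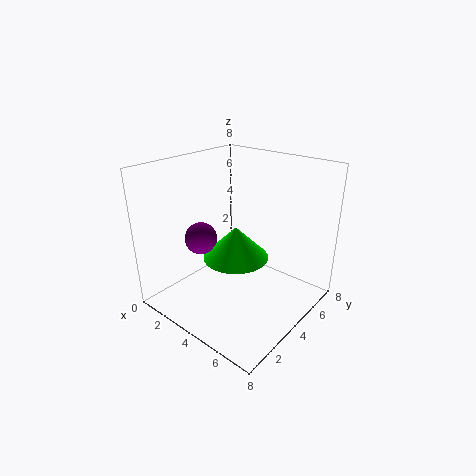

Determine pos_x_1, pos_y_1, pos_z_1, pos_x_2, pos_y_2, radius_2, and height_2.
pos_x_1 = 1
pos_y_1 = 4
pos_z_1 = 3
pos_x_2 = 3
pos_y_2 = 5
radius_2 = 2
height_2 = 2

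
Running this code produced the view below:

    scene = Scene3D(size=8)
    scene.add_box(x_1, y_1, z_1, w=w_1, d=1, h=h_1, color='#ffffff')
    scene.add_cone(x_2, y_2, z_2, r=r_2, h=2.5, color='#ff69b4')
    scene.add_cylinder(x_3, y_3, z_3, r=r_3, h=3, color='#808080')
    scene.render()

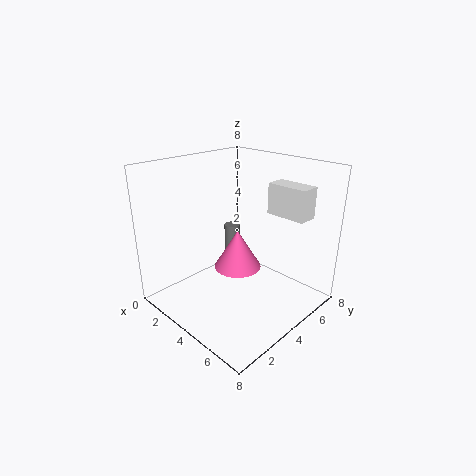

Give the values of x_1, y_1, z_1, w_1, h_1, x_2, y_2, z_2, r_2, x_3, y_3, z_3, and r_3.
x_1 = 6, y_1 = 4, z_1 = 6, w_1 = 2, h_1 = 1.5, x_2 = 2.5, y_2 = 5.5, z_2 = 1, r_2 = 1.5, x_3 = 1.5, y_3 = 6, z_3 = 0.5, r_3 = 0.5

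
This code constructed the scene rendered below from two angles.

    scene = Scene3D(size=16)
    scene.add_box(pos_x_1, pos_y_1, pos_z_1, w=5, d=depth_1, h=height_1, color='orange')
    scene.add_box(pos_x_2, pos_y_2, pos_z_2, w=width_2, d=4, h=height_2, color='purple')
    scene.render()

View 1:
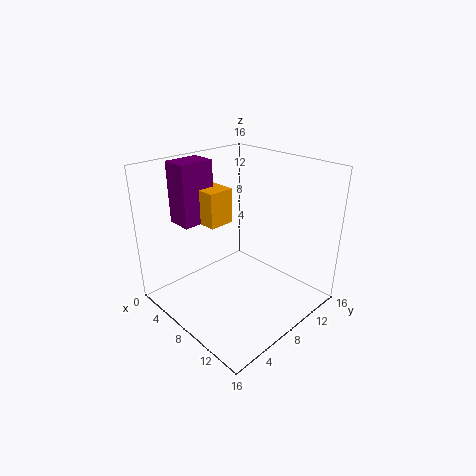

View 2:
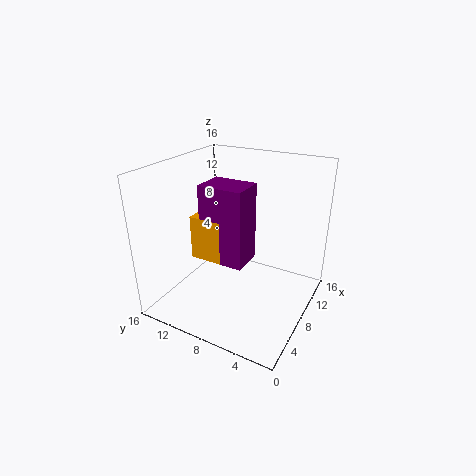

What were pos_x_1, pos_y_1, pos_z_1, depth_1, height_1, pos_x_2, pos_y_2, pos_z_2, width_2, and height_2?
pos_x_1 = 1; pos_y_1 = 6; pos_z_1 = 9; depth_1 = 3; height_1 = 4; pos_x_2 = 1; pos_y_2 = 4; pos_z_2 = 9; width_2 = 3; height_2 = 7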